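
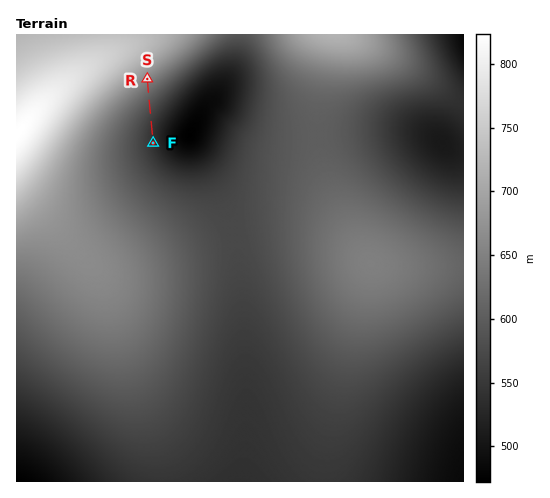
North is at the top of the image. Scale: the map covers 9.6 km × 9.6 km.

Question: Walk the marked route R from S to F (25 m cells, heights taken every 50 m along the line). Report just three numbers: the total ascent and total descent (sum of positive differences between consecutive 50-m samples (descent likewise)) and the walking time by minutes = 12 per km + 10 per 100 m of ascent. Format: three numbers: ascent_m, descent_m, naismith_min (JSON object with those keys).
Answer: {"ascent_m": 0, "descent_m": 117, "naismith_min": 17}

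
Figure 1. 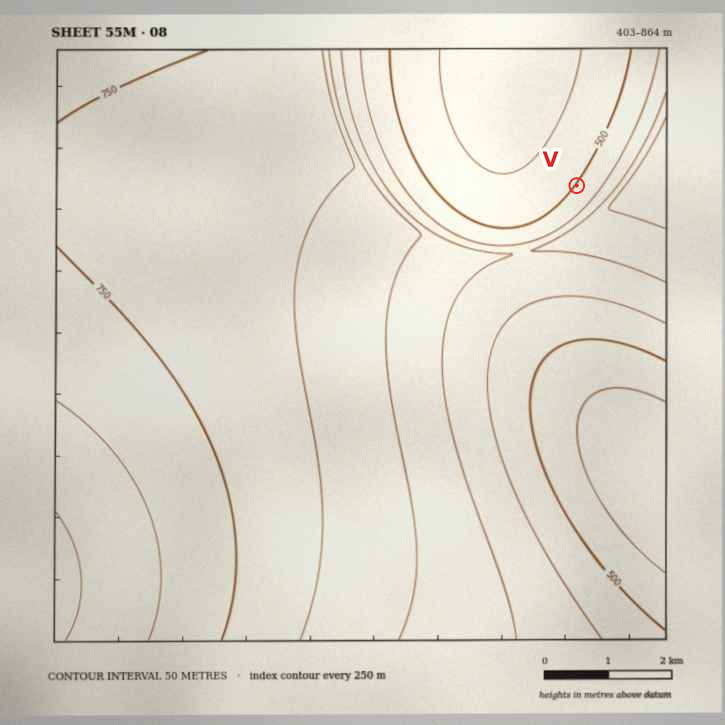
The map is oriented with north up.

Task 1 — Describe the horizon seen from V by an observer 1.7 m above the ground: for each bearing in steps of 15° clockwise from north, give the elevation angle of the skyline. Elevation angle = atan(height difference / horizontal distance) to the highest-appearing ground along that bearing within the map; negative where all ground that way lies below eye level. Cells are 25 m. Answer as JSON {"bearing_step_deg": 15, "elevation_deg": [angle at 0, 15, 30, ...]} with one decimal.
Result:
{"bearing_step_deg": 15, "elevation_deg": [-1.5, -0.6, 1.0, 3.0, 7.0, 9.3, 11.2, 12.6, 13.3, 13.4, 12.5, 11.1, 9.1, 6.9, 4.8, 3.5, 3.2, 3.2, 3.2, 3.1, 1.7, -1.0, -1.7, -1.8]}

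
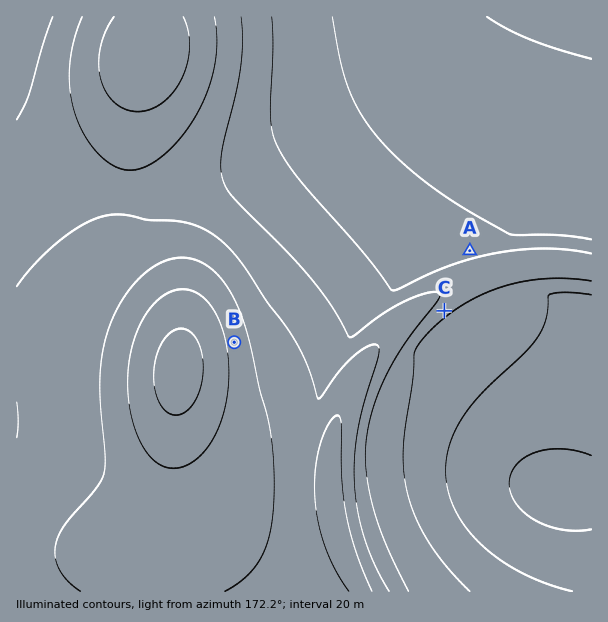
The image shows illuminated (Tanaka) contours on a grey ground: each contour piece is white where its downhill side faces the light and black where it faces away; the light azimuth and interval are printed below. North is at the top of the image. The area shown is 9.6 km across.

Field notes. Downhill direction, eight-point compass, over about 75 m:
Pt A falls S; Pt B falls W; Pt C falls NW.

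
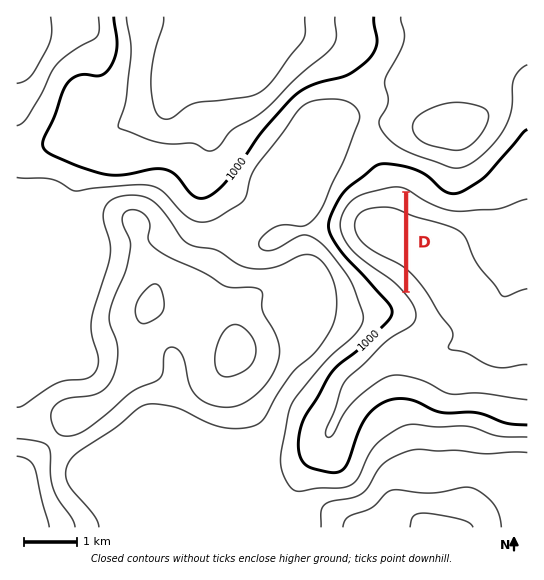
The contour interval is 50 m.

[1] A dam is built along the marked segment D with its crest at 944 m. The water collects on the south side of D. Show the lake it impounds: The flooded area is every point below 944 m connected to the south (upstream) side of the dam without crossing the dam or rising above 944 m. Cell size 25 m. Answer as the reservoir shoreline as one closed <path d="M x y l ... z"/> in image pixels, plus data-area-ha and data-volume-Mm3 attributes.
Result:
<path d="M399 189l-9 0-1 2-19 2-17 8-9 12-3 8 0 8 4 10 6 8 8 9 31 20 13 12 1-97-5-2z" data-area-ha="149" data-volume-Mm3="58.52"/>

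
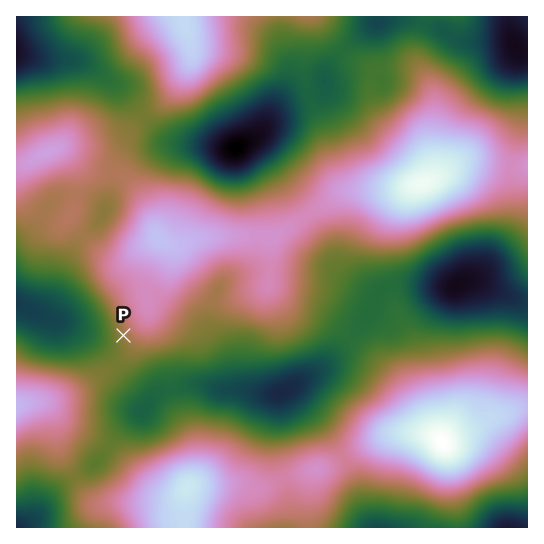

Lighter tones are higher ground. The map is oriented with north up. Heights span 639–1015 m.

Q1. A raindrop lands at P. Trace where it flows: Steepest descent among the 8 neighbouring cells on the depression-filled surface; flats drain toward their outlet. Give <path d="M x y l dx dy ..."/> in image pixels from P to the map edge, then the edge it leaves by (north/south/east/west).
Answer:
<path d="M123 335l-2 3-28 0-3-3-4-1-12-8-16-4-11-5-6-2-8-4-3 0-13-6"/>
exit: west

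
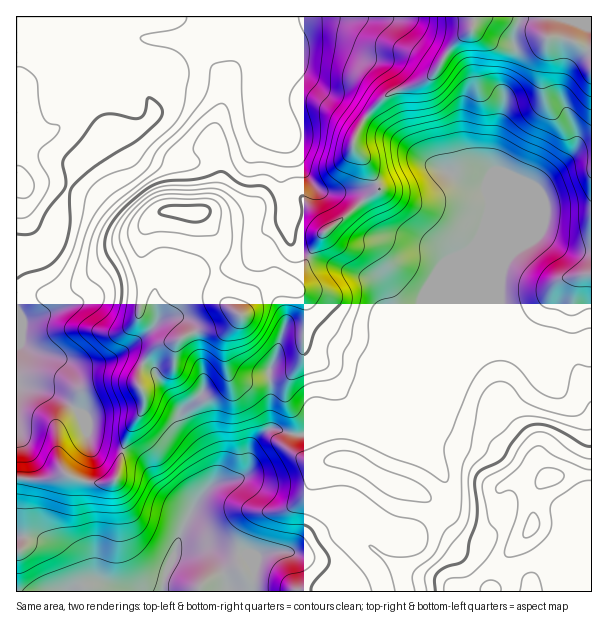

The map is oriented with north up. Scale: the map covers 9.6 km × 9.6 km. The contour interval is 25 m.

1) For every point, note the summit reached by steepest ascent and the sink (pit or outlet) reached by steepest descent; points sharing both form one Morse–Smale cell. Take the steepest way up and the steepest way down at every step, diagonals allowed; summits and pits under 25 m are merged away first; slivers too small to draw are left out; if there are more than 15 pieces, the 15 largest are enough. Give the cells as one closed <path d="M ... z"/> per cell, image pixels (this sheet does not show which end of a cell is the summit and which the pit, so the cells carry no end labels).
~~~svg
<path d="M591 16l-117 0-2 14-21 17-13 22-10 10-12 6-18 5-14 7-14 14-10 15-6 15 0 6 14 18 11 21-2 6-11 6-37 31-4-1-6-10-16-18-3-1-14 4 2 27 2 12 7 8 20 10 54 18 8 9 5 9 0 31 26 63-15-11-6-1-7 9-8 38-1 4-4 3 11 0 21 6 15 0 4-4 14-18 26-60 9-12 28-25 7 1 23 17 13 1 14 6 38-3z"/><path d="M473 16l-456 0-1 26 55 1 8 5 7 21 5 9 3 2 12 40-15 35-1 7 27-22 11-4 6 0 13 16 12 6 20 5 10 0 23-7 27-5 9-5 16-14 11-6 9 20-2 24 0 16 2 14 3 2 13-3 3 1 16 18 6 10 4 1 50-40-11-24-14-18 2-15 10-15 23-23 39-15 10-10 13-22 21-17z"/><path d="M501 319l-4 0-18 15-16 17-11 20-18 45-10 15-9 7 27 35 4 9 4 12-2 16-26 18-14 13-21-7-22-16-11 0-42 18-19 16-18 0-17 4-4 4 0 13-5 19 343-1 0-249-38 2-14-6-13-1z"/><path d="M275 126l-11 6-16 14-9 5-27 5-23 7-10 0-20-5-12-6-13-16-6 0-15 8-40 32-13 33-4 22-4 11-10 8-26 5 0 129 2 2 27 5 14 6 23 19 6 21 5 5 27 9 4-2 3-14 17-27 1-10-7-15 4-18 16-19 18-4 17-10-1-6-12-8-18 1-6 4 0-36 6-5 14 0 25-11 15-2 1-30-7-14-11-12 10-1 18 5 18-3 21-9 20-2-4-17 2-40z"/><path d="M350 426l-26 1-18 7-13 0-18-6-12 5-11 13-4 22-2 6-9 6-13 1-12 5-13 12-18 33-5 15 27 0 22 7 21 1 8 12 0-6 4-4 17-4 16 0 27-27 10-19 8-6 11 2 12 16 6 0 22 16 21 7 14-13 26-18 2-16-4-12-4-9-28-35-13 0-21-6-18-2z"/><path d="M285 204l-19 1-21 9-18 3-18-5-10 1 11 12 7 14-1 29 14 0 15-4 9-9 3-9 2 6 11 11 2 7 4 23 8 19 2 11-10 36-6 10 0 60 5-1 18 6 13 0 26-8 18 0 12 4 10 0 8-38 6-12 6-2 17 11-25-62 0-31-5-9-8-9-54-18-20-10-7-8-2-12 0-21z"/><path d="M125 451l-4 4-5 24-5 3-21 0-25-8-17 6-32-1 0 112 232 1 4-5 2-14 0-6-6-10-11-4-12 0-22-7-26 1 4-16 9-19-10-10-20-14-14-23-8-8z"/><path d="M257 246l-3 9-9 9-15 4-14 1 1 13 9 21 14 11-21 12-25 6 10 42 0 16-22 23 0 7 16 18 10 18 4 12 0 18 31-10 5-8 4-22 19-20-1-57 7-15 9-37-10-24-5-27-12-14z"/><path d="M71 43l-55 1 1 210 25-4 10-8 4-11 4-22 10-27 3-6 17-15 16-41-12-40-3-2-5-9-7-21z"/><path d="M194 332l-18 10-18 4-16 19-4 18 7 15-1 10-11 15-11 27 16 7 8 8 14 23 20 14 11 10 8-14 13-15 0-15-4-12-10-18-16-18 0-7 22-23-2-25z"/><path d="M17 385l0 93 31 2 17-6 25 8 21 0 5-3 6-28-29-9-5-5-6-21-23-19-14-6z"/><path d="M215 270l-14 1-25 11-17 1-3 4-2 7 3 27 13-3 10 0 12 8 2 6 25-6 20-12-13-11-6-12z"/><path d="M342 500l-6 0-8 6-10 19-18 17-6 8 18-14 46-18-4-9z"/>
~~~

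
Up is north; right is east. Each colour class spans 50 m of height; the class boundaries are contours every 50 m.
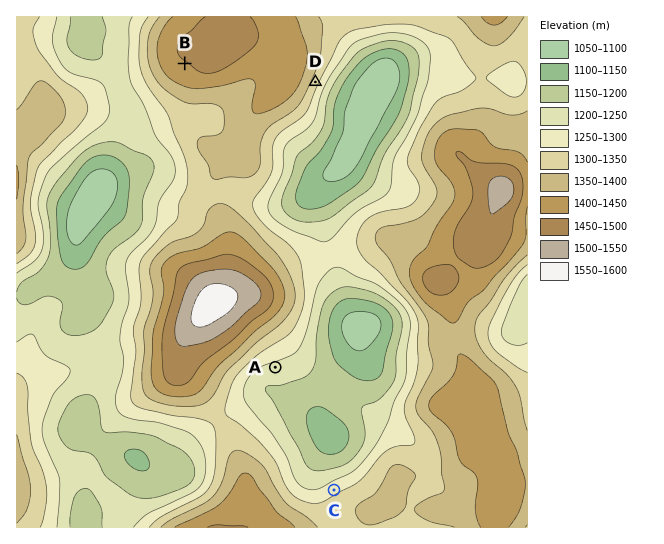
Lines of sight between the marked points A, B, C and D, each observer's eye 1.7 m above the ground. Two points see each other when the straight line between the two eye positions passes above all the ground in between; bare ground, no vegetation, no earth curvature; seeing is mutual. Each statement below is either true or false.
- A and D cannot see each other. true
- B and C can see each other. false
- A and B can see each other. false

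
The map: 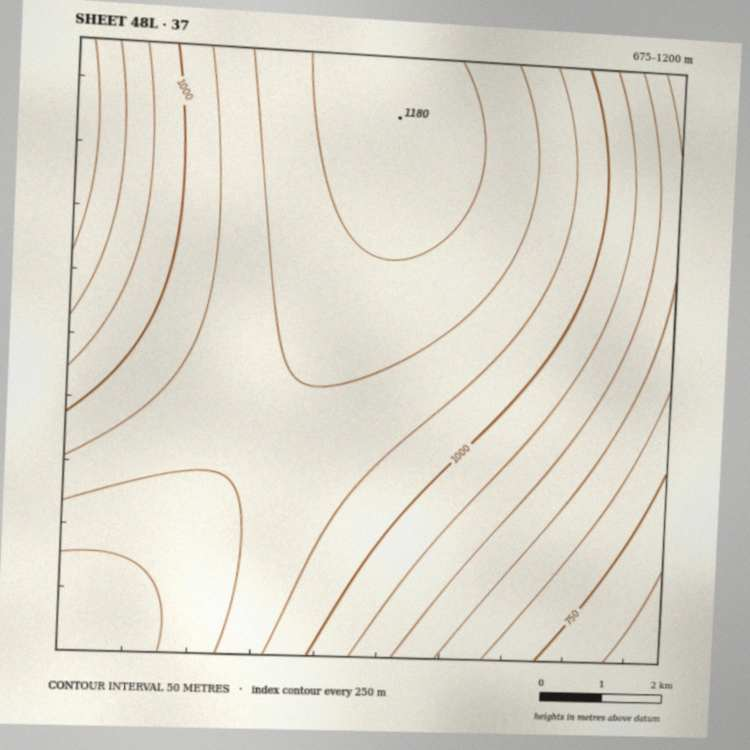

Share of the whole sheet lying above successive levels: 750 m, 97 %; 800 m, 94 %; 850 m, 89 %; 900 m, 81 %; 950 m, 73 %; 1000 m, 63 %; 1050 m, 50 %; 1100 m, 29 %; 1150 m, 10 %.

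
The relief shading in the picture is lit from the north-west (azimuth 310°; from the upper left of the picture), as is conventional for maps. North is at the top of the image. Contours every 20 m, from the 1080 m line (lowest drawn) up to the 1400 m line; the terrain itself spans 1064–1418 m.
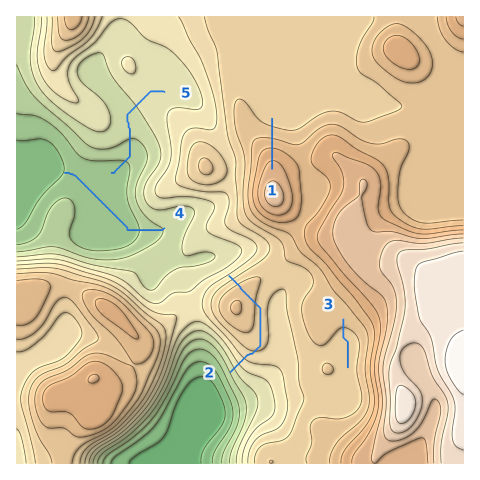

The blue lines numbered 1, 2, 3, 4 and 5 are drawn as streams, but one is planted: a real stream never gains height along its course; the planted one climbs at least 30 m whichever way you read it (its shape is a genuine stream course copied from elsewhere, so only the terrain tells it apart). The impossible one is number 2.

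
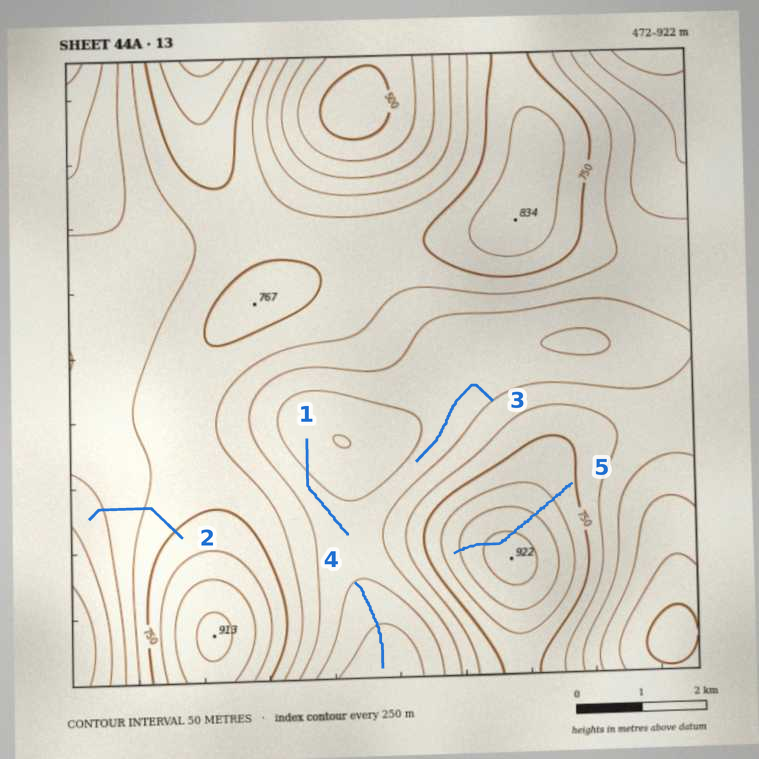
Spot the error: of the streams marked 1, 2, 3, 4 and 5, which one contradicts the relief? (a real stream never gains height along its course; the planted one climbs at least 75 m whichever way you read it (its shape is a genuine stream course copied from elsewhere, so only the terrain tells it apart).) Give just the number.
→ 5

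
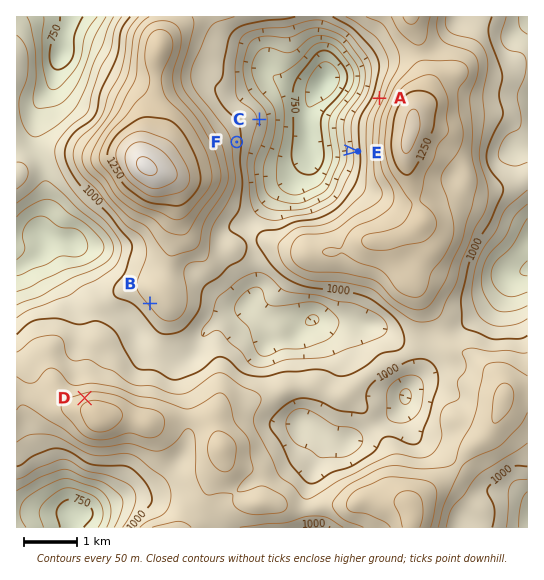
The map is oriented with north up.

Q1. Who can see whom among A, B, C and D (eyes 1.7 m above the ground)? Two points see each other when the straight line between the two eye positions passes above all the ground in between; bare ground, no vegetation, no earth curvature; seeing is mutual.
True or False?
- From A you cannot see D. False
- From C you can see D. False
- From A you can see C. True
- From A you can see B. False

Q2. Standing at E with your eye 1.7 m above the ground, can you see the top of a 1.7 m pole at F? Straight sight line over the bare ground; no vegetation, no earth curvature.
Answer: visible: true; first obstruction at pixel None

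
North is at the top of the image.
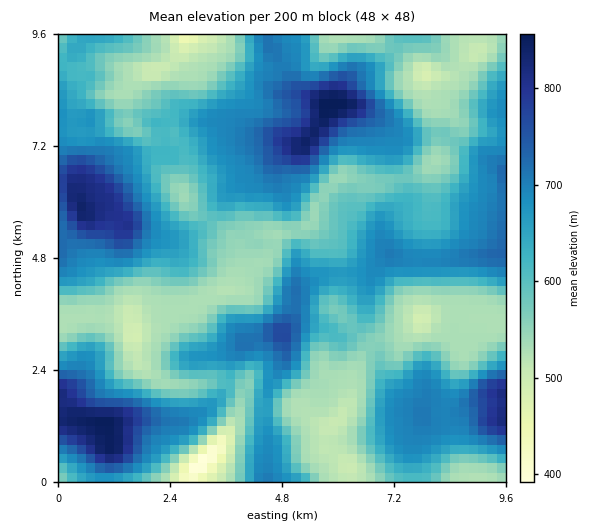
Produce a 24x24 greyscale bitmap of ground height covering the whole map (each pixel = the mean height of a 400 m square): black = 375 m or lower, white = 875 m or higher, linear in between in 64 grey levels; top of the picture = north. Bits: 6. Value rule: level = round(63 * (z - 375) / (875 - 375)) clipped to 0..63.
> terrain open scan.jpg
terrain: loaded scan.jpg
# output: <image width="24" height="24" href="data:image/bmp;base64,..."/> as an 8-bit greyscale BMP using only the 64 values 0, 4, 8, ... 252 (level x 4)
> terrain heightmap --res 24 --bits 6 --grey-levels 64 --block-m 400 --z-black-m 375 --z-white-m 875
<image width="24" height="24" href="data:image/bmp;base64,Qk12BgAAAAAAADYEAAAoAAAAGAAAABgAAAABAAgAAAAAAEACAAATCwAAEwsAAAABAAAAAAAAAAAAAAEBAQACAgIAAwMDAAQEBAAFBQUABgYGAAcHBwAICAgACQkJAAoKCgALCwsADAwMAA0NDQAODg4ADw8PABAQEAAREREAEhISABMTEwAUFBQAFRUVABYWFgAXFxcAGBgYABkZGQAaGhoAGxsbABwcHAAdHR0AHh4eAB8fHwAgICAAISEhACIiIgAjIyMAJCQkACUlJQAmJiYAJycnACgoKAApKSkAKioqACsrKwAsLCwALS0tAC4uLgAvLy8AMDAwADExMQAyMjIAMzMzADQ0NAA1NTUANjY2ADc3NwA4ODgAOTk5ADo6OgA7OzsAPDw8AD09PQA+Pj4APz8/AEBAQABBQUEAQkJCAENDQwBEREQARUVFAEZGRgBHR0cASEhIAElJSQBKSkoAS0tLAExMTABNTU0ATk5OAE9PTwBQUFAAUVFRAFJSUgBTU1MAVFRUAFVVVQBWVlYAV1dXAFhYWABZWVkAWlpaAFtbWwBcXFwAXV1dAF5eXgBfX18AYGBgAGFhYQBiYmIAY2NjAGRkZABlZWUAZmZmAGdnZwBoaGgAaWlpAGpqagBra2sAbGxsAG1tbQBubm4Ab29vAHBwcABxcXEAcnJyAHNzcwB0dHQAdXV1AHZ2dgB3d3cAeHh4AHl5eQB6enoAe3t7AHx8fAB9fX0Afn5+AH9/fwCAgIAAgYGBAIKCggCDg4MAhISEAIWFhQCGhoYAh4eHAIiIiACJiYkAioqKAIuLiwCMjIwAjY2NAI6OjgCPj48AkJCQAJGRkQCSkpIAk5OTAJSUlACVlZUAlpaWAJeXlwCYmJgAmZmZAJqamgCbm5sAnJycAJ2dnQCenp4An5+fAKCgoAChoaEAoqKiAKOjowCkpKQApaWlAKampgCnp6cAqKioAKmpqQCqqqoAq6urAKysrACtra0Arq6uAK+vrwCwsLAAsbGxALKysgCzs7MAtLS0ALW1tQC2trYAt7e3ALi4uAC5ubkAurq6ALu7uwC8vLwAvb29AL6+vgC/v78AwMDAAMHBwQDCwsIAw8PDAMTExADFxcUAxsbGAMfHxwDIyMgAycnJAMrKygDLy8sAzMzMAM3NzQDOzs4Az8/PANDQ0ADR0dEA0tLSANPT0wDU1NQA1dXVANbW1gDX19cA2NjYANnZ2QDa2toA29vbANzc3ADd3d0A3t7eAN/f3wDg4OAA4eHhAOLi4gDj4+MA5OTkAOXl5QDm5uYA5+fnAOjo6ADp6ekA6urqAOvr6wDs7OwA7e3tAO7u7gDv7+8A8PDwAPHx8QDy8vIA8/PzAPT09AD19fUA9vb2APf39wD4+PgA+fn5APr6+gD7+/sA/Pz8AP39/QD+/v4A////AHSYqKCIYDAUMFiUoIxkTERMaICAaFBQVKDA5NiskGAkGEyQnHRMSEhchJyciHR4jNTk8OS4pJx8OESImGhMRExslKCkoJyswOjo6ODErKigfFB8gFBMSERkmKSopKS83NzItKycgHh8iGR4hFRMTEhclKCopKTA2MSwkGxYVGBocHRwnIBYUExYgJCglHygwJiggFBIXISUlJiQpKhoWFhYZGSEcFRghGh8bEhEUGyAlKisuLiEcHBgWFBUVFBQWExQUERETFBYeJygtLiYeGx0XEw8TExMTFRUUEhITFBMVGBgjKyYbHSIbExETFBQUISAbFhUXFxYTExQdKigjIyYiGxoaGhseKSclJCAeIB0XFBQXJSUkJCcoJycnJygqKyorLiklJB4YFhYVHx4dHyYpKCYnKSssLTMzNS4nIx4aFxYVFxYaHiQnIyAgJigrMjo3NSwjGhofHh4gIhcZHB8jIR8fJSgqNTg3MSgeFhojJicoKB4XGhocHh0dIycqNDYxKyUcGh0jJyksKykbFhkcGxcXHScrLC0rKCMfHyEmKCswNTQoIiQmJBkVHCcpJiYkHxweHyMoKSwyNzoyKyopKB8ZGSAlJiYhGRwfICYoKSosLzc7NjArJRgVFh4mJB8YFRcbHR4jJigrMDc8OjImGhMTFh4mIR8ZFBITFBQZICcqLS0xMSofFBARExgiIB4ZFRMRERMUGSQqKSMgJiUeFxIUExIZHyIgHRgUDQ4RFiUqKCEVFhYZGxsXExEUA=="/>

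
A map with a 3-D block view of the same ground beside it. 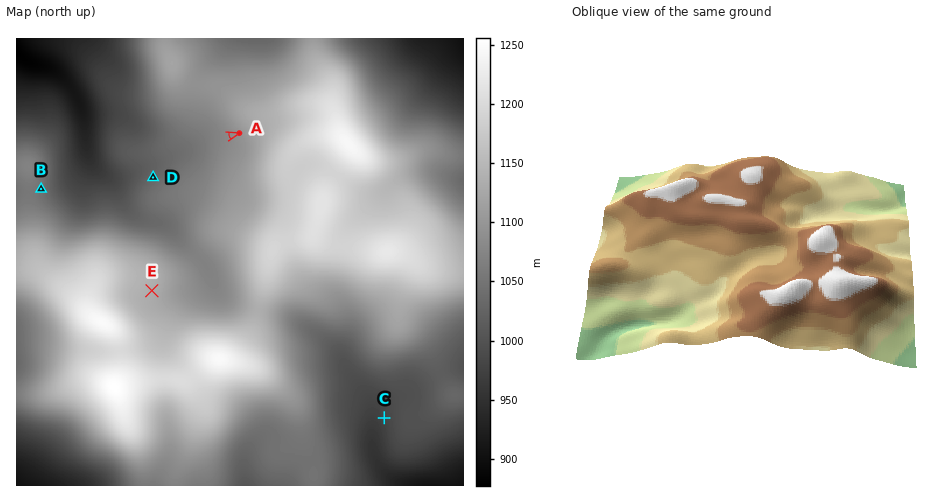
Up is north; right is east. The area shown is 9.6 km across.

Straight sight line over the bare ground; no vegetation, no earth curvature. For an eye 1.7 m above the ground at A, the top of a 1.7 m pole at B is in view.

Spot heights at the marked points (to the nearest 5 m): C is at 980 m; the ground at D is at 1025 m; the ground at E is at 1135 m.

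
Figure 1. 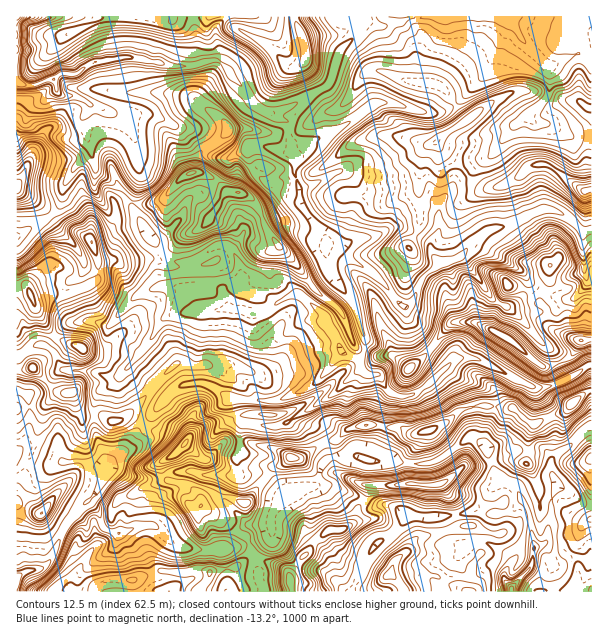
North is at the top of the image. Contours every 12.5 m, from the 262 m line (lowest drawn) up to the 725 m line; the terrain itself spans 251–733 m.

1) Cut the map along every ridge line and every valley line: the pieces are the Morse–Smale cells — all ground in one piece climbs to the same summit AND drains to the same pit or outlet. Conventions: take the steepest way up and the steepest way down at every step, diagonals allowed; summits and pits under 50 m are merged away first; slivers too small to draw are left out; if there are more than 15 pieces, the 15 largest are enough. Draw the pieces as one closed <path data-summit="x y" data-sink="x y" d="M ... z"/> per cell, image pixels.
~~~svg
<path data-summit="585 191" data-sink="17 17" d="M509 16l-59 0-6 4-7-1-3-3-24 0-8 6-12 2-4 2-6 0-17-7-5 14-20 20-8 30-6 5-16 8-15 10-19 7 4 5 11 5 0 15 3 14 4 4-1 21 5 11 0 13 8 15 16 17 2 12 46 27 16 16 8 12 8 7 8-5 10-24 6-6 15-10 16-4 14-16 19-13 18-5 32-14 10 0 18 8 14 14 8-2 0-168-11-8-5 0-19 10-9 2-26-27z"/><path data-summit="30 294" data-sink="17 17" d="M90 104l-8 19 4 9 5 23-8 5-13 14-6 11-2 13-4 11-8 8-34 20 0 119 5-1 17-11 6 0 11 10 8 16 20 0 28 8 9-4-9 12-9 4-4 3-4 12 0 9 17 7 8 0 7-5 6 0 12 8 30-34 14-6 10-1-2-26 6-22 2-23-10-12-1-10-3-5-2-22-14-1-6-3-10-10-25-40 0-9 7-26-2-9-2-24-6-15-13-11z"/><path data-summit="290 581" data-sink="17 17" d="M329 246l-3 0 1 28-16 9-11 12-9 0-12 6-10 9-11 3-24-3-6-4-5-16 18-12-1-14-10-16-11-2-31 17 2 22 3 5 1 10 10 12-2 23-6 22 0 23 2 4 8 0 27 14 3 18 9 8 39 0 48-28 28-28 8 6 10 0 12 18 14 5 18-7 26-24 0-3-27-24-13-22-2-9-10-8-8-12-16-16z"/><path data-summit="581 341" data-sink="17 17" d="M552 210l-15 1-27 13-24 8-13 10-14 16-19 6-18 14-7 19-9 9 0 6 15 27 28 27 9-8 16 0 44 22 18 8 6 0 16-4 34-19 0-86-4-1-4-5-1-42-13-13z"/><path data-summit="192 173" data-sink="17 17" d="M143 114l-25 2 12 10 8 23 0 16 2 12-7 23 0 9 25 40 10 10 6 3 14 0 18-8 13-8 11 2 10 16 1 14-5 5-11 5-2 6 7 14 13 2 6 3 17-1 25-17 9 0 11-12 17-10-2-33-2-7-23-27-1-18-6-16-1 3-24 7-6-2-10-12-5-20-6 4-17 6-21-25-6-3-21-3-16-9z"/><path data-summit="306 54" data-sink="17 17" d="M363 16l-346 0-1 65 7 4 13 0 18-6 9-6 12 1 18-12 33-6 42 10 27 0 20-6 4 1 10 10 1 4 28 33 15 6 20-8 15-10 16-8 6-5 8-30 20-20 4-9z"/><path data-summit="185 444" data-sink="17 17" d="M206 384l-18 0-9 2-19 18-14 16-2 5 2 2 24 9 12 10-11 11-9 5 0 8 4 9 3 1-25 7-15 9-10 3-7 11-2 9-7 6 2 4 15 5 18-8 17 0 21 20 22 4 27 0 23-7-5-8-41-29 7-1 12-7 9 0 16 6 20-27-3-3-23 0-4-16 5-5-1-19 4-11-8-7-2-17z"/><path data-summit="290 581" data-sink="17 17" d="M128 56l-35 6-18 12-12-1-9 7 2 10 6 6 16 1 14 9 25 9 35 0 25 12 21 3 14 11 13 17 17-6 7-6-1 10 5 12 10 12 6 2 25-8 2-18-4-4-3-14 0-15-31-15-39-47-13 0-11 5-27 0z"/><path data-summit="573 402" data-sink="512 591" d="M591 391l-12 6-15 15-28 12-9-3-14-13-9 1-9-3-21 0-15 4-15 14-22 9-9 1-14-7-39-1-13 4-9 9-12 3-2 4 5 12 28-2 17 6 15-2 33 4 19-6 26-19 7-1 13 9 11 32 17 8 12 21 13-4 11 2 1-8 6-13-6-11 0-13 6-9 9-4 18-18 7-4z"/><path data-summit="573 402" data-sink="17 17" d="M474 358l-19 2-33 30-18 7-14-5-12-18-10 0-8-6-28 28-29 16-2 4 3 6 14 10 6 12 11-4 12-10 13-4 39 1 9 6 8 1 19-6 14-7 10-11 15-4 21 0 9 3 9-1 14 13 9 3 28-12 15-15 13-7-1-24-6 1-9 7-18 10-22 4z"/><path data-summit="390 575" data-sink="512 591" d="M522 500l-9 11-12 3-27-3-31 6-36-1-7 11-10 9-10 5-12 13-16 37 158 1 1-5-6-6 1-12 13-16 14 0 2-5-6-36z"/><path data-summit="290 581" data-sink="512 591" d="M330 486l-16 0-27 7-7 7-9 15 0 19-23 9 4 15 26 7 10 7 5 20 58 0 17-38 12-13 10-5 10-9 6-11-13-10-21-1-15-9z"/><path data-summit="290 581" data-sink="17 17" d="M102 524l-6 4 1 17-19 25-6 14 0 8 220-1-2-13-2-6-10-7-26-7-3-14-24 6-39-2-15-6-16-16-17 0-22 8-11-5z"/><path data-summit="438 485" data-sink="512 591" d="M474 438l-7 1-26 19-19 6-33-4-15 2-17-6-25 1-12 10-4 18 14 1 27 10 15 9 17 0 10 5 6 6 9 1 29 0 31-6 20 3-2-25 7-9-5-6-7-27z"/><path data-summit="17 186" data-sink="17 17" d="M53 79l-17 6-20-2 1 153 33-19 8-8 4-11 2-13 6-11 13-14 8-5-5-23-4-9 8-19-16-8-12 0-6-6z"/>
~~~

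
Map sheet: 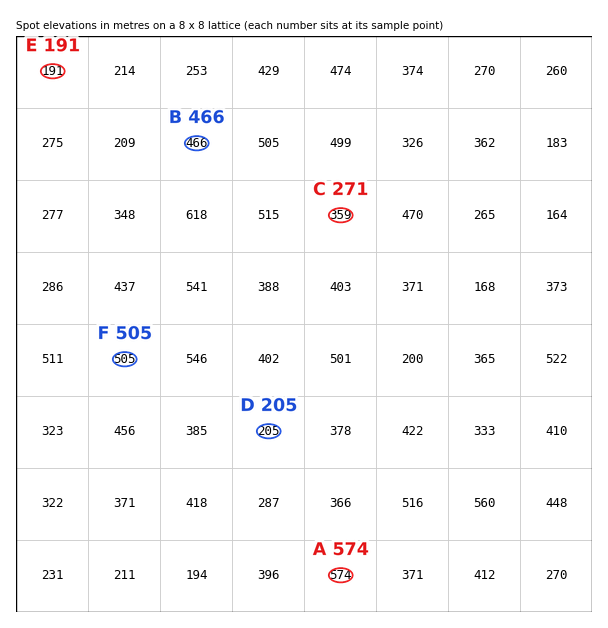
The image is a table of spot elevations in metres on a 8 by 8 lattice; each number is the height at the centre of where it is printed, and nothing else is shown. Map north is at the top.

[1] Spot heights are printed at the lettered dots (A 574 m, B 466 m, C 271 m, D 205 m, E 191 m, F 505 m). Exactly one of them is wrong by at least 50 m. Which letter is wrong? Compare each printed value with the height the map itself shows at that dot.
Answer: C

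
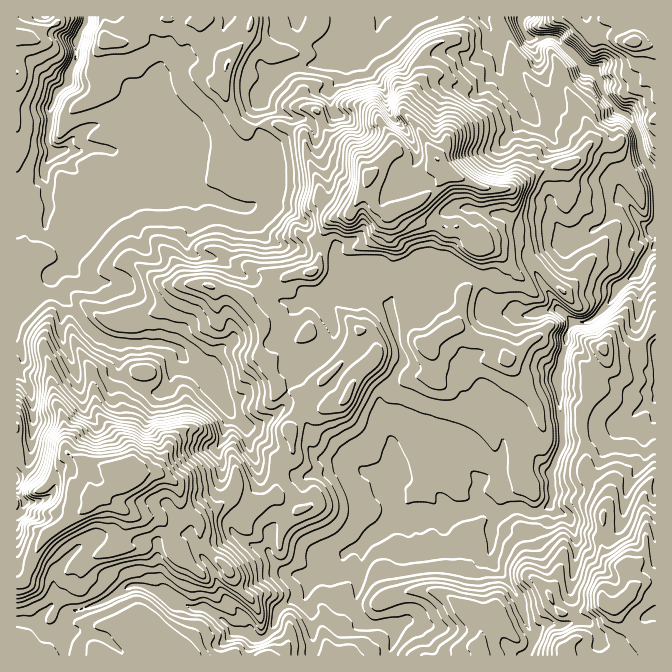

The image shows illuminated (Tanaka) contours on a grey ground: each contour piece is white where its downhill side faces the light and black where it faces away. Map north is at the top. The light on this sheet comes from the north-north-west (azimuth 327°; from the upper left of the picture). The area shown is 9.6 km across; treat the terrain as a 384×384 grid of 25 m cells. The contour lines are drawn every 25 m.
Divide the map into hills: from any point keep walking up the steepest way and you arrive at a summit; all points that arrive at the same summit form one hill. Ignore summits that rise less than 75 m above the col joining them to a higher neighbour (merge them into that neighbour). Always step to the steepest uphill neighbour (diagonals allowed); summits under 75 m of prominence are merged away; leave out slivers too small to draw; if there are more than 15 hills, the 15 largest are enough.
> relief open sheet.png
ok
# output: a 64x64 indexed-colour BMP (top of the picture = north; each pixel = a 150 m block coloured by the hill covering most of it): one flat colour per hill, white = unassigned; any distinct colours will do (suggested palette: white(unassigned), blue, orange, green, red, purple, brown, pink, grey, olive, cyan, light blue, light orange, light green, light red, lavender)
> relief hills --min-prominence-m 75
<image width="64" height="64" href="data:image/bmp;base64,Qk12CAAAAAAAAHYAAAAoAAAAQAAAAEAAAAABAAQAAAAAAAAIAAATCwAAEwsAABAAAAAAAAAA////ALR3HwAOf/8ALKAsACgn1gC9Z5QAS1aMAMJ34wB/f38AIr28AM++FwDox64AeLv/AIrfmACWmP8A1bDFABERERERERERERERERERERERERMzMzMzMzMzMzMzMzMzERERERERERERERERERERERERETMzMzMzMzMzMzMzMzMRERERERERERERERERERERERERMzMzMzMzMzMzMzMzMxEREREREREREREREREREREREzMzMzMzMzMzMzMzMzMzEREREREREREREREREREREREzMzMzMzMzMzMzMzMzMzMRERERERERERERERERERERETMzMzMzMzMzMzMzMzMzMxERERERERERERERERERERERMzMzMzMzMzMzMzMzMzMzEREREREREREREREREREREREzMzMzMzMzMzMzMzMzMzMRERERERERERERERERERERETMzMzMzMzMzMzMzMzMzMxEREREREREREREREREREREREzMzMzMzMzMzMzMzMzMzERERERERERERERERERERERETMzMzMzMzMzMzMzMzMzMRERERERERERERERERERERERMzMzMzMzMzMzMzMzMzMxERERERERERERERERERERERERMzMzMzMzMzMzMzMzMzERERERERERERERERERERERERERMzMzMzMzMzMzMzMzMREREREREREREREREREREREREREREREzMTMRMzMzMzMxERERERERERERERERERERERERERERERERERETMzMzMzERERERERERERERERERERERERERERERERERERMzMzMzMREREREREREREREREREREREREREREREREREREzMzMzMxERERERERERERERERERERERERERERERERERETMzMzMzERERERERERERERERERERERERERERERERERERMzMzMzMREREREREREREREREREREREREREREREREREREzMzMzMxERERERERERERERERERERERERERERERERERERMzMzMzEREREREREREREREREREREREREREREREREREREzMzMzMRERERERERERERERERERERERERERERERERERETMzMzMxERERERERERERERERERERERERERERERERERETMzMzMzERERERERERERERERERERERERERERERERERERMzMzMzMREREREREREREREREREREREREREREREREREREzMzMzMxERERERERERERERERERERERERERERERERERETMzMzMzERERERERERERERERERERERERERERERERERERMzMzMzMRERERERERERERERERERERERERERERERERERETMzMzMxERERERERERERERERERERERERERERERERERERMzMzMzEREREREREREREREREREREREREREREREREREREzMzMzERERERERERERERERERERERERERERERERERERETMzMzERERERERERERERERERERERERERERERERERERERETMzMREREREREREREREREREREREREREREREREREhERERETMxERERERERERERERERERIiERERERERERERIiERERERMzERERERERERERERERERIiIiERESIREREREiERERERETMRERERERERERERERERIiIiIhESIiERERESIRERERERExERERERERERERERESIiIiIiIiIiIhEREiIiESERERERERERERERERERERESIiIiIiIiIiIiIiIiIiIiIhERERERERERERERERESIiIiIiIiIiIiIiIiIiIiIiIiIRERERERERERERERERIiIiIiIiIiIiIiIiIiIiIiIiIhEREREREREREREREREiIiIiIiIiIiIiIiIiIiIiIiIiERERERERERERERERERIiIiIiIiIiIiIiIiIiIiIiIiERERERFREREREREREREiIiIiIiIiIiIiIiIiIiIiIiIREREREVVRERERERERESIhESIiIiIiIiIiIiIiIiIiIRERERERVVEREREREREREREREiIiIiIiIiIiIiIiIiIhERERERFVURERERERERERERESIiIiIiIiIiIiIiIiIiEREREREVVRERERERERERERERIiIiIiIiIiIiIiIiIiIRERERERVVEREREREREREREREiIiIiIiIiIiIiIiIiIhERERERRVVRERERERERERERESIiIiIiIiIiIiIiIiIiERERERFFVREREREREREREREREiIiIiIiIiIiIiIiIiIhERERFEVVERERERERERERERERIiIiIiIiIiIiIiIiIhEREREURVUREREREREREREREREiESIiIiIiIiIiIiIhERERERRFVREREREREREREREREREREiIiIiIiIiIiIhEREREUREVVUREREREREREREREREREiIiIiIiIiIiIhEREREURERVVRERERERERERERERERESIiIiIiIiIiIiERERERRERFVVUREREREREREREREREREiIiIiIiIiIiERERERREREVVVRERERERERERERERERERIiIiIiIiIiERERERFERERVVVUREREREREREREREREREiIiIiIiIiIRERERRERERFVVVREREREREREREREREREREiIiIiIiIhERERREREREVVVVERERERERERERERERERERIiIiIiIiERERRERERERVVVUREREREREREREREREREREiIiIiIiERFERERERERFVVVVERERERERERERERERERESIiIiIiIREURERERERE"/>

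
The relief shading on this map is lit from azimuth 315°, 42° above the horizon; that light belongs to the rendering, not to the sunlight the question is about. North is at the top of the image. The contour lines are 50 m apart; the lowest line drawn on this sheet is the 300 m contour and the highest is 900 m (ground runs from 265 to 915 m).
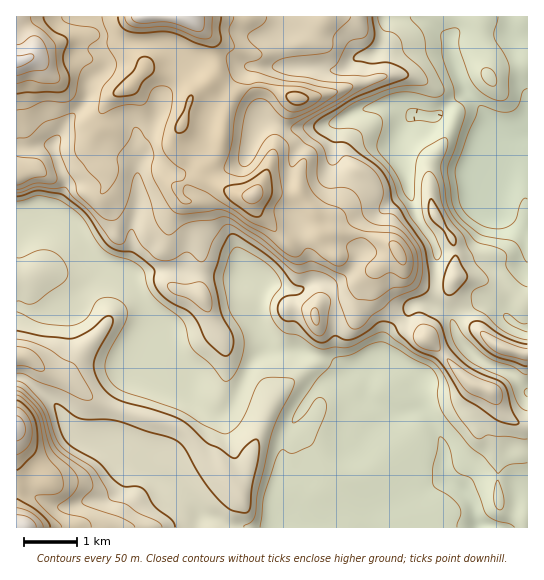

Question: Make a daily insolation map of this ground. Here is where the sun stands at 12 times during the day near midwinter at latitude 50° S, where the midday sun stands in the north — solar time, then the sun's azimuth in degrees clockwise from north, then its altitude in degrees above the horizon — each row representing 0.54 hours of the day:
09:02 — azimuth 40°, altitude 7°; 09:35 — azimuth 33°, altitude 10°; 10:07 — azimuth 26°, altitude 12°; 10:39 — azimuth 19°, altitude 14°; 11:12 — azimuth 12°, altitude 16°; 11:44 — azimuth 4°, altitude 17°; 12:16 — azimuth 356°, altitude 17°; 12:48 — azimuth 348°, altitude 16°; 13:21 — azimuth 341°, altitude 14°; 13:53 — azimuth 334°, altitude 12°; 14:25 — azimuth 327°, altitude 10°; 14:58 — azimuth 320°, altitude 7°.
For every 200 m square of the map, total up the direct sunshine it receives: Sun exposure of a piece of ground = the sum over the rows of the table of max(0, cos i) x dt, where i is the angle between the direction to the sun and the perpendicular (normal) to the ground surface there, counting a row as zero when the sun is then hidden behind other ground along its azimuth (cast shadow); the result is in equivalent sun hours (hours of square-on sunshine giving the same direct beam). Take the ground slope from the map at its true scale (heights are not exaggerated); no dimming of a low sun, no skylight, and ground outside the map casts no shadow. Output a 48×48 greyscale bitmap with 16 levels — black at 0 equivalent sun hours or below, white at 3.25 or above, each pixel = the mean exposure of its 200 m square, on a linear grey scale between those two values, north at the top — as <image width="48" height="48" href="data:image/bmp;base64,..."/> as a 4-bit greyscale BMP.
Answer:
<image width="48" height="48" href="data:image/bmp;base64,Qk32BAAAAAAAAHYAAAAoAAAAMAAAADAAAAABAAQAAAAAAIAEAAATCwAAEwsAABAAAAAAAAAAAAAAABEREQAiIiIAMzMzAERERABVVVUAZmZmAHd3dwCIiIgAmZmZAKqqqgC7u7sAzMzMAN3d3QDu7u4A////ALu7qoiYmruXeIZDRmZmZmZmd3ZnZlQxNv/rq8zLu7qHdUMyVmZmZmZmd3d3d2QzaNtiJHibqIh3ZFVFZVZmZmZmZnd3eHVmeHUzRDWKqoh2VVVnVWZmZmZmZmZ4l1V3dmZnd3mpiYdmZVaHVFZmZmZmZmZnZFZ3VUV5rNyYd2ZmZWeHVVZmZ3d3ZmZmVVVVQyN77+qHdmZmZomXZVZmZ3d3dmZlZkNFRCOM64d3ZmZlWJqYdVZmZ3Z3d2ZmVCJERDWKl2ZmZVREerqZhVZmZmZnd2ZlQzRDIXiZdlVUQzNYu6mZhkZ3ZmZmd3dlMkUyJMy5ZDMzRpvdyXeIh0VnZmZmd3dkNEMje//XQzRpze3Kh2V4h1NXdmd2ZVVVVCEUm/5yI1i8y6mHd2ZniHVGd3dmVVVWUwE3mOURRoqqmHd3d2VXiJhUZ3dmZURFMlv+chE2iIiHd3d2ZVRGiImFRVZmZUIQJ/+0ABSJmHZmZ3d2UzNFiZiHUzNEVCAAXsYQALy6mWRFZnZlMzRVZ3ZTAAASMQACu1EBWv7cu5Y0ZmZmVEV3ZlMgARAAEBNHphF//9zMzMlUVmZlVViYdTERJEIAE2rKhEn/2qmYiaqWVVVDRGmXZTI0ZVQyFIvbda7JZHZmd3mpdlMRImh1VmVohVVSJGeGRYqFVVVVZniphkESNodmV6u8p1VDIQEzNGZUV1VVVniIdkNnmoZlVWZWhlVDMQFGUzNWimZlZmd3ZWiZiFREMhEREBZUMhNndmeJqoh3d2ZTISNFVDIyAAAAABR3UzaJmZmIiJmIdlQgASI0VUIQAAARJHZ4ZHiIiIh3eIiIdUMQI0VEVTEAABVjRmVEWcylR6zcuXd2VDIkRVVURDEAAEh2ZmZ63+1za87tuEREQxI1RmVCERAAAndleIm97dszruyqlyABIAE1RmUwAAAAJWZViIiIrLhYzKh3dwAAABNEVVQ0VCESIzRIu6l2a7d5mHd3dwAAE1ZlVVRWZDWahmd6uph2eZd4d2Z3eCACNFZmVUWHVXvv2HmYmZdnqoeZh2Z3eIZoVGZmZWdlZ3i96niGeZec23eYZmZ3d6qoRWZ3VGY1eGRou3eXeJz/yGiGRGZ3d3iXZmZVVVVWZ2VWi5ecqJupd3ioVFZnd0M0ZlVFVmdkVmZWerqqmJl1VniadFZnd0RCRVVWZWeFVndmaHMRI2d2VWeJhUVmZkQzJXZmQ0aYZndVVTAAAANXZVZnhlRDRTIiE3dBEkV4ZWdUMyEAAAABIiMianQRNREAFFdjElVodUdjEUiqdBAAAAASSGISVQEBNVeqhTNXl1aZaN///9hBAAA3lzJGZQAlhkWJp0RoiYeazu7tu83Ll2eZlkZ3VDJHh1VWiHdlZ3dlVVREM1iszLuphWiYdsmHVndVaZUyETRFdkIRE0RWiIiHZXiJiKqqdmZlQQAAACWJmHdmZlITeHd3ZneId4zdyYdkAAAAAmdkRWd3VDM3mZiGVmZmZmmpiIdlIRESRmVURWd3ZVVomZhlVmZmZg=="/>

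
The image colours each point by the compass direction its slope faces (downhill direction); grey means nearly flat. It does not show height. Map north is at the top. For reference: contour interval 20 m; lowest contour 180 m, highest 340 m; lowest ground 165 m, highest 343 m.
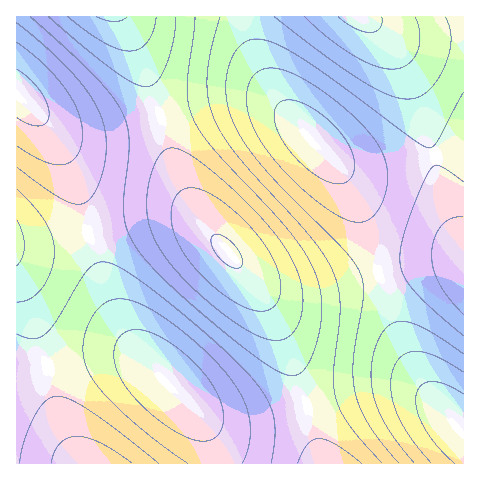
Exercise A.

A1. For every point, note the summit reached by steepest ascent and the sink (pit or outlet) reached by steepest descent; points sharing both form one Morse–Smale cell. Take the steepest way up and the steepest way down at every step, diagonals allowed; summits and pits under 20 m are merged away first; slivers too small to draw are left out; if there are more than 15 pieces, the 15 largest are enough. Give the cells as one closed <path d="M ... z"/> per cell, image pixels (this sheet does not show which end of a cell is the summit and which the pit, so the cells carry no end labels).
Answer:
<path d="M258 99l-41 2-59 16 21 64 21 39 26 31 30 31 18 9 35 0 72-17-8-31-12-34-19-36-14-18-43-43-15-10z"/><path d="M182 217l-36 2-55 15 19 68 17 34 19 25 46 46 18 11 18 4 18-1 59-14-19-66-20-41-22-30-28-32-17-16z"/><path d="M365 16l-117 0-1 10 9 34 17 32 22 30 37 38 15 8 20 2 19-2 46-11-9-40-13-39-18-33z"/><path d="M119 354l-30 3-73 18 1 89 197-1 0-9-4-17-10-18-11-15-41-39-12-7z"/><path d="M122 16l-106 1 0 75 33 32 20 9 25 0 30-6 34-10-20-67z"/><path d="M381 274l-54 14-27 4-26-1-14-5-12-10 18 24 15 29 25 78 54-15 32-5 21 2 24 15-17-25-13-24-12-30z"/><path d="M90 233l-49 12-25 0 1 129 60-15 32-5 18 2 22 8-15-17-19-33-13-36z"/><path d="M246 16l-124 1 16 33 21 66 73-17 31 1 25 13-15-21-14-26-10-28z"/><path d="M159 118l-65 15-25 0-12-4-14-9 24 40 13 34 11 39 70-16 27 1 19 11-15-22-13-26z"/><path d="M398 387l-38 5-55 15 14 47 6 10 139-1 0-31-37-36-14-7z"/><path d="M456 261l-36 2-35 9-4 1 0 3 15 52 20 46 21 30 26 27 1-167z"/><path d="M433 157l-66 13-20-2-16-8 15 20 11 19 25 74 53-12 29 2 0-18-14-29z"/><path d="M463 16l-97 1 26 28 18 33 11 31 12 47 31-8z"/><path d="M17 93l-1 151 4 2 21-1 48-11 2-3-11-37-18-46-19-28z"/><path d="M305 407l-39 10-31 5-21-2-23-13 9 12 10 18 5 27 108 0z"/>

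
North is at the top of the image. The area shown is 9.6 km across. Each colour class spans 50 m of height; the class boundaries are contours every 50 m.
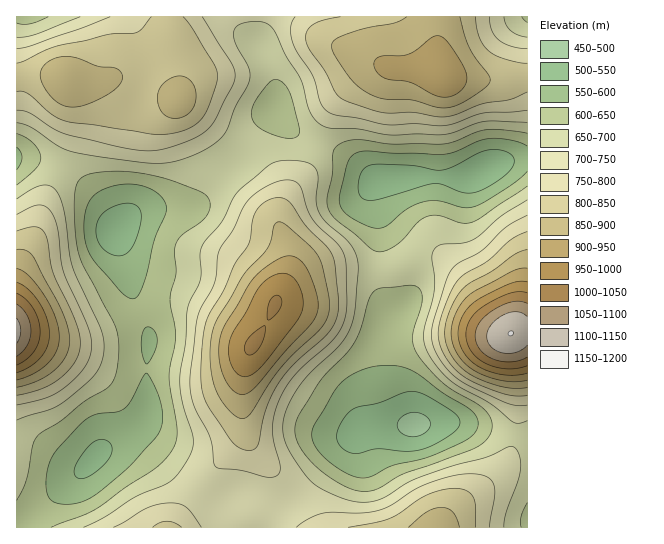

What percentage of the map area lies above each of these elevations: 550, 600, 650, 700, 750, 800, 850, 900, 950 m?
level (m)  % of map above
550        95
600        86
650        71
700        55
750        40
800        29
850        16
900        8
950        5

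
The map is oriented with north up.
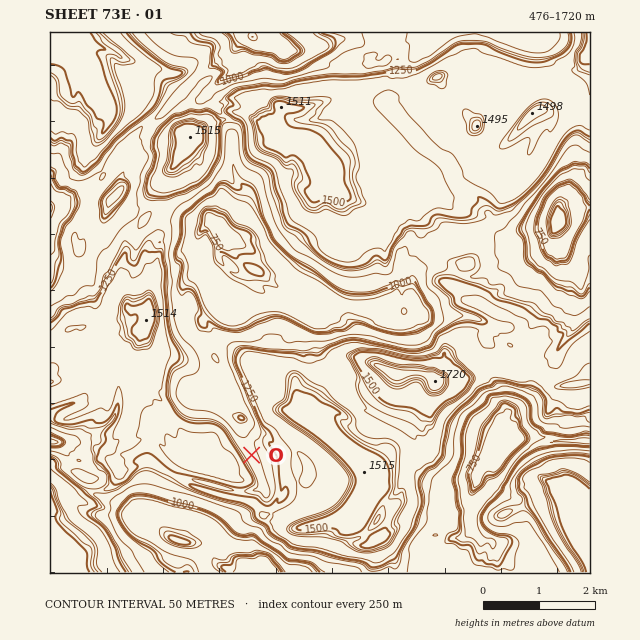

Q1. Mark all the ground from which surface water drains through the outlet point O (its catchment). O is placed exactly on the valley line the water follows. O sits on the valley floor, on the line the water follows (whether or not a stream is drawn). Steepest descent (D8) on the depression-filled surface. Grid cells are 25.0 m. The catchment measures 3.284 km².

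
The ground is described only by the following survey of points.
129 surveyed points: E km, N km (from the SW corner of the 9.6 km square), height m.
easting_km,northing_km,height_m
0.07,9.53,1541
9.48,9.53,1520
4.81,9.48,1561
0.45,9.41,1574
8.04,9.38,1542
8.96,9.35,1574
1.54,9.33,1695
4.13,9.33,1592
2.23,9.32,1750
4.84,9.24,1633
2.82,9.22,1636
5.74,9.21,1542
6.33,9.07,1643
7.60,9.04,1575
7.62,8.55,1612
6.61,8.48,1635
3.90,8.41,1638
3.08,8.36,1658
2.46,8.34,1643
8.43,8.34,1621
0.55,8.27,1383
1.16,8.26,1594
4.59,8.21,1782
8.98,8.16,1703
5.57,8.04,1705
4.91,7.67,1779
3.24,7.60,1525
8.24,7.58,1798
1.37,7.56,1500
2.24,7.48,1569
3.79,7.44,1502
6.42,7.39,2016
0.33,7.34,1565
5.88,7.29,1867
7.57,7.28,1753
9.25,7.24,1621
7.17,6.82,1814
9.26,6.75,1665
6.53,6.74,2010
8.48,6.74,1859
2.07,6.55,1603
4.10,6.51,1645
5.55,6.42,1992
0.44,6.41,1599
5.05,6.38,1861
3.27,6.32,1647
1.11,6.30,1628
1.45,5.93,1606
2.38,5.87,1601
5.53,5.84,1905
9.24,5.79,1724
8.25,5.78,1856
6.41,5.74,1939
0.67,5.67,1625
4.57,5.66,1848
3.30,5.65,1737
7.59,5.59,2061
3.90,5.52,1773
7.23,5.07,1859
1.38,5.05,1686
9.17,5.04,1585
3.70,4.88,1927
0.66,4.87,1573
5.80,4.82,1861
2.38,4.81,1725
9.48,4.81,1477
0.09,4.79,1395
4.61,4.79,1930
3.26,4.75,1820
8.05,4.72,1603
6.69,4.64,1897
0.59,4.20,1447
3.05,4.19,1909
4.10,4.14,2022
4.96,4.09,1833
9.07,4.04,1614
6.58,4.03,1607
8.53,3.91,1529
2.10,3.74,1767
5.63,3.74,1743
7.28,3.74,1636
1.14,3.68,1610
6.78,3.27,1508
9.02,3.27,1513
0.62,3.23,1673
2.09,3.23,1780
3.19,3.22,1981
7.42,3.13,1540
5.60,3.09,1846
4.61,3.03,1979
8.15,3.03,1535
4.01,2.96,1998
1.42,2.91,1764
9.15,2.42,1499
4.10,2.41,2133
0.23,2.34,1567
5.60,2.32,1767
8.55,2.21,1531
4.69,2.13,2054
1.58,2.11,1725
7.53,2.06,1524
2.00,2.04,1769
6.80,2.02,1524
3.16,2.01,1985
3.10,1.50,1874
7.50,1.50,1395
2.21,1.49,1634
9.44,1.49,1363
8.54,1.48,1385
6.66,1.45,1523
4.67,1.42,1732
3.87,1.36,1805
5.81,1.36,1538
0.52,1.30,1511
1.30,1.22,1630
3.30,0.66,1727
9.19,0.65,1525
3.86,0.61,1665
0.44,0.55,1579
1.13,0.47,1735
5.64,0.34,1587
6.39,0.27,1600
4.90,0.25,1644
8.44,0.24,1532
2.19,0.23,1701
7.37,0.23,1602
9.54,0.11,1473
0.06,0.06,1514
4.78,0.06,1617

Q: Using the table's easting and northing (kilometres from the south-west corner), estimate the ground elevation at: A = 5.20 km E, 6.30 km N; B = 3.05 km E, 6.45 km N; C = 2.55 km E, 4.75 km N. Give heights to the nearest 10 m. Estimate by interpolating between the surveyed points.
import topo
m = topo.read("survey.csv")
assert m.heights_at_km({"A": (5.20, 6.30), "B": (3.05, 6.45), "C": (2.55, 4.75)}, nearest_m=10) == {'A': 1940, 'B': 1600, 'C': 1750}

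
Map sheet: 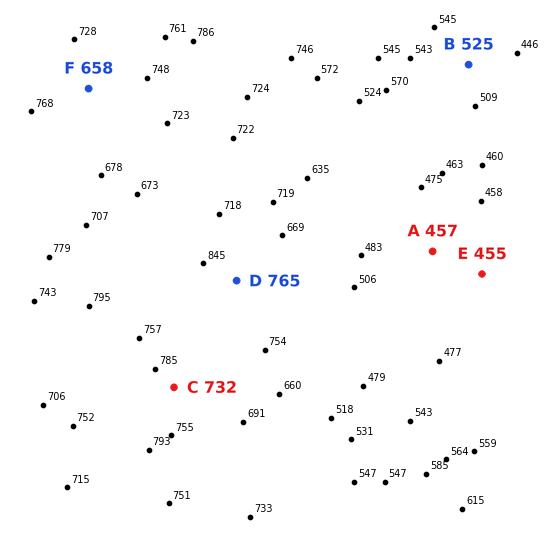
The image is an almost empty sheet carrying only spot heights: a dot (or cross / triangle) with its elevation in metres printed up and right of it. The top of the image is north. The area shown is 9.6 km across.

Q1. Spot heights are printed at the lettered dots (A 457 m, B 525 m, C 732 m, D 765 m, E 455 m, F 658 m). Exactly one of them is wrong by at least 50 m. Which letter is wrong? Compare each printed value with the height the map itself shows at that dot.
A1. F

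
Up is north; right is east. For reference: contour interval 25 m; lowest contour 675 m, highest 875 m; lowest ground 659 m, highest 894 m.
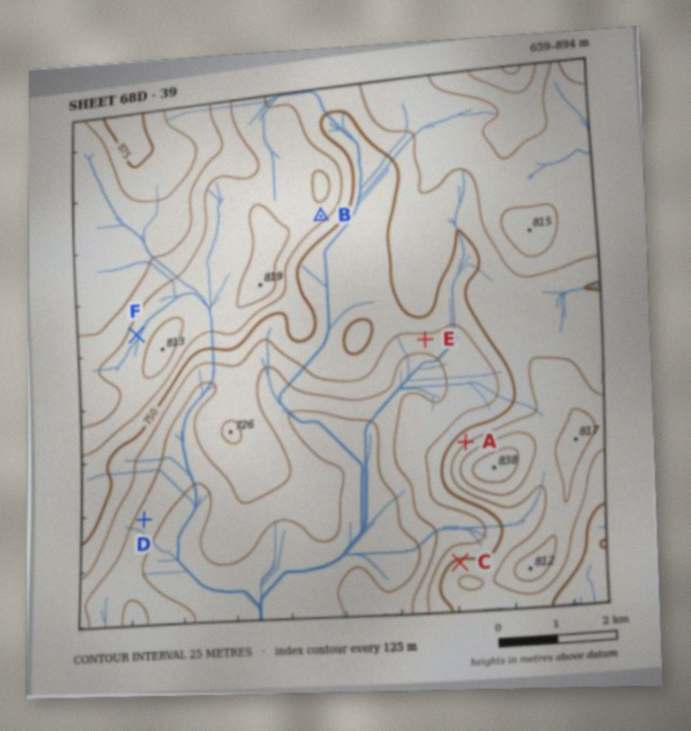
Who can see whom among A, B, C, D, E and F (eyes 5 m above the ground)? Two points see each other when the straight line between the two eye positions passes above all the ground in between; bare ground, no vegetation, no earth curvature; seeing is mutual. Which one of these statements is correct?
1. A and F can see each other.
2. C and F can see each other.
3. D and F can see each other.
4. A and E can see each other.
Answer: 4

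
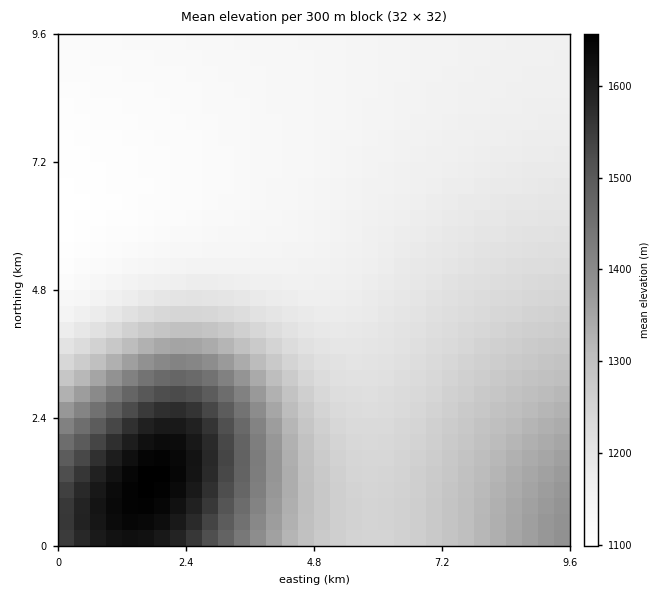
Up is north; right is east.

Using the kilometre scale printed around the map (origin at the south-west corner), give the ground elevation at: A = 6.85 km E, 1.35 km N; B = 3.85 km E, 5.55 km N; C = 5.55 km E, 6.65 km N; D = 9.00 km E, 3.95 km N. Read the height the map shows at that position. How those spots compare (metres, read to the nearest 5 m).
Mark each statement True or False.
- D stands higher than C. True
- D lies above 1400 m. False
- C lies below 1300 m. True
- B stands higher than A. False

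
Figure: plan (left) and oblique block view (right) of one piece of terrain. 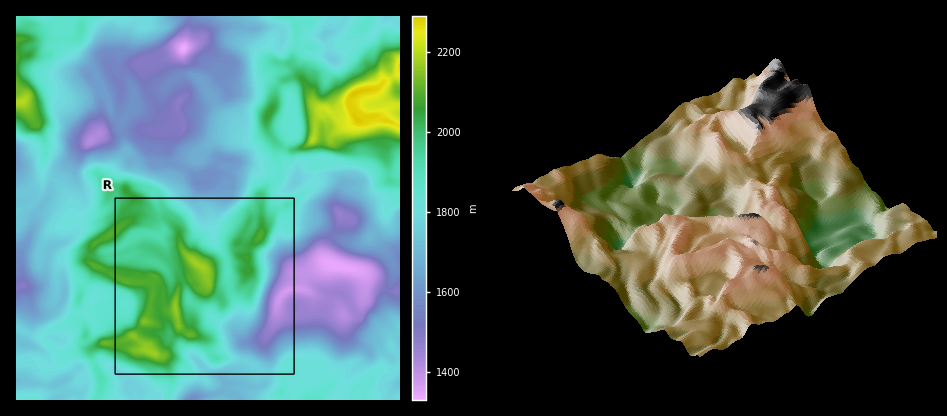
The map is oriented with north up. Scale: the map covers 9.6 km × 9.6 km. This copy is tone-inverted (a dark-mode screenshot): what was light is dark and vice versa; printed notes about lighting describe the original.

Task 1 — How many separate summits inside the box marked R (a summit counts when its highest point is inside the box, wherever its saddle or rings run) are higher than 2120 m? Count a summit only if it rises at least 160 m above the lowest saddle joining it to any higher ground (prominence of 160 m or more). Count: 1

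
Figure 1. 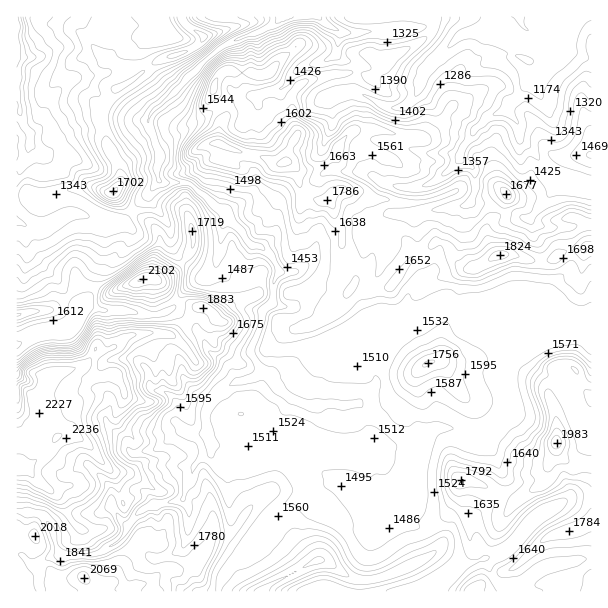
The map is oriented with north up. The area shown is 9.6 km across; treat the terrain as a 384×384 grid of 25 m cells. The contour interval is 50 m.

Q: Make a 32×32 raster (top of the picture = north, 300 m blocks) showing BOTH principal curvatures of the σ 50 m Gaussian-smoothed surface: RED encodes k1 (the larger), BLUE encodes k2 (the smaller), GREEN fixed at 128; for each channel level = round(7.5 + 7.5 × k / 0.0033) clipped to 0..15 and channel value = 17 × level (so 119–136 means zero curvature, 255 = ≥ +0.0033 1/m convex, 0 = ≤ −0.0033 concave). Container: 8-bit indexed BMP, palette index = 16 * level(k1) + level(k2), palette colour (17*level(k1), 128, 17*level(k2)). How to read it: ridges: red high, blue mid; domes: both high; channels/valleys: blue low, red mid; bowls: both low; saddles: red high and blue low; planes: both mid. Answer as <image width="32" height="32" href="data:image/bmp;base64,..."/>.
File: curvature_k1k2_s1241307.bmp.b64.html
<image width="32" height="32" href="data:image/bmp;base64,Qk02CAAAAAAAADYEAAAoAAAAIAAAACAAAAABAAgAAAAAAAAEAAATCwAAEwsAAAABAAAAAAAAAIAAABGAAAAigAAAM4AAAESAAABVgAAAZoAAAHeAAACIgAAAmYAAAKqAAAC7gAAAzIAAAN2AAADugAAA/4AAAACAEQARgBEAIoARADOAEQBEgBEAVYARAGaAEQB3gBEAiIARAJmAEQCqgBEAu4ARAMyAEQDdgBEA7oARAP+AEQAAgCIAEYAiACKAIgAzgCIARIAiAFWAIgBmgCIAd4AiAIiAIgCZgCIAqoAiALuAIgDMgCIA3YAiAO6AIgD/gCIAAIAzABGAMwAigDMAM4AzAESAMwBVgDMAZoAzAHeAMwCIgDMAmYAzAKqAMwC7gDMAzIAzAN2AMwDugDMA/4AzAACARAARgEQAIoBEADOARABEgEQAVYBEAGaARAB3gEQAiIBEAJmARACqgEQAu4BEAMyARADdgEQA7oBEAP+ARAAAgFUAEYBVACKAVQAzgFUARIBVAFWAVQBmgFUAd4BVAIiAVQCZgFUAqoBVALuAVQDMgFUA3YBVAO6AVQD/gFUAAIBmABGAZgAigGYAM4BmAESAZgBVgGYAZoBmAHeAZgCIgGYAmYBmAKqAZgC7gGYAzIBmAN2AZgDugGYA/4BmAACAdwARgHcAIoB3ADOAdwBEgHcAVYB3AGaAdwB3gHcAiIB3AJmAdwCqgHcAu4B3AMyAdwDdgHcA7oB3AP+AdwAAgIgAEYCIACKAiAAzgIgARICIAFWAiABmgIgAd4CIAIiAiACZgIgAqoCIALuAiADMgIgA3YCIAO6AiAD/gIgAAICZABGAmQAigJkAM4CZAESAmQBVgJkAZoCZAHeAmQCIgJkAmYCZAKqAmQC7gJkAzICZAN2AmQDugJkA/4CZAACAqgARgKoAIoCqADOAqgBEgKoAVYCqAGaAqgB3gKoAiICqAJmAqgCqgKoAu4CqAMyAqgDdgKoA7oCqAP+AqgAAgLsAEYC7ACKAuwAzgLsARIC7AFWAuwBmgLsAd4C7AIiAuwCZgLsAqoC7ALuAuwDMgLsA3YC7AO6AuwD/gLsAAIDMABGAzAAigMwAM4DMAESAzABVgMwAZoDMAHeAzACIgMwAmYDMAKqAzAC7gMwAzIDMAN2AzADugMwA/4DMAACA3QARgN0AIoDdADOA3QBEgN0AVYDdAGaA3QB3gN0AiIDdAJmA3QCqgN0Au4DdAMyA3QDdgN0A7oDdAP+A3QAAgO4AEYDuACKA7gAzgO4ARIDuAFWA7gBmgO4Ad4DuAIiA7gCZgO4AqoDuALuA7gDMgO4A3YDuAO6A7gD/gO4AAID/ABGA/wAigP8AM4D/AESA/wBVgP8AZoD/AHeA/wCIgP8AmYD/AKqA/wC7gP8AzID/AN2A/wDugP8A/4D/AJeVpsa2p6a2pJO0grXH86Jyc9Pz05OEhqPZo5OUp5eXpbKixbW3hoTGxtdyhnSF5/f4pWSV9+eUhJKj97Vyg5SW2LDCkJDWlqaC6KWEh3aFqLiEdnaGluiStqSA5seHhsfDg9jn5bC3x3G3xbaEh5aWlYWHd4Z1pJOVyKWA1+jHcIDVkpLAwZDlkcejt6aEl3aHh4d3h3ampYWW54Nwc6aF5+fJt7C01OWR15OXuLiWh4eHh4eHdpTIlsam9rdxpNelhKag9+eVhYHnhHaGpoZ3d3eHh4eFlfrHlYSWx6W2l7eWcvaUkLO2ppOGh4eHh4eHh4eIh4altnRzl6fFxZaHh8fnt4PFpYWVg5d3d4iHh4eHiJeFdpaFhYWWhejndaSXlrZz1HSTYraTmJeXh5iXl5eWhJeGhYaXhnVUtLWFsKeHp6bE9/jBxXKWmJimg4OEhIWXhqd2l6iHhXT3hZfR1oaGlMXGgNOylIGSpYOol5iIloWnp3W2d3eFtdeFxdPq+Pej1JKzxsP5k8eihYeIh5eGlaf5x6aGh4aU1+jEcLWFkvj2lJWT9qC1g7OXhYaHh4eGhZbHpoaHh3aSk4KSgHBh+LX49/ejpNe2oLfHxoSFh4eGdqZ1d4d3d4eHh/j31nHAgICQcMX3+LOQxJOWx6Z1dYaFhod3h3d3d4eGdJW1ltL3t7fU0KWTtfjAx5eGyKXHlKd1hISFd3d2haaVlpXIk5P5+vlyYoWX2JCRpoenlpXXhaXG2IVkhIWUppSWp8mGk4Png/SUlLa2sLeEl6aWhaamhNbH+Pf258W1poaFpoWXcrKR9qaysZGUt4WWtoaGp5XYlXW2p4OmptiEhYWFhHKS94D4poGit5TXdLWVdaaGhZaGlcWDcbTUxKioh3SS5cCBxvmQgZOnhcfG54Sm1eXk05Jyo+W1gqaFx6bG5Pf7xpCAwKGGlYN0xJPH+MWQgICy+bD46KWFhISDhnSjYOO2gMTU17fHtOnntLGRcqe4uLOhoMaFpYSWlpSVhnS3+Jaicvj25/bmtNVy9KWWp5WkpIDXt4STx7a4oqaGhtamhpC2krXUUnOF+teA97XW59i3pnDIlKWldLeRp4aX2ISEkLelsuWVhYTlc5K2t4Jxp7WnpZCS13OGx5K4laim14aVgJP4tISCg/RTc5KQ07Nyp7nHp5OVdJbHoqemdJWm17eVgLb11ffEwffmxse2hXKnloW4pnWGlbeRk6e3qKeW5vfWkNfWtPijgIG0pti2c4KoloWFmIZ2laKXhaWnh4aDcvD4oJCSp/n4w7XGldb3lIOWhoeHl3a3wbenl5eHh4eS9LHy9NCAobCw09LDo7PXpZWGl5WWh5Y="/>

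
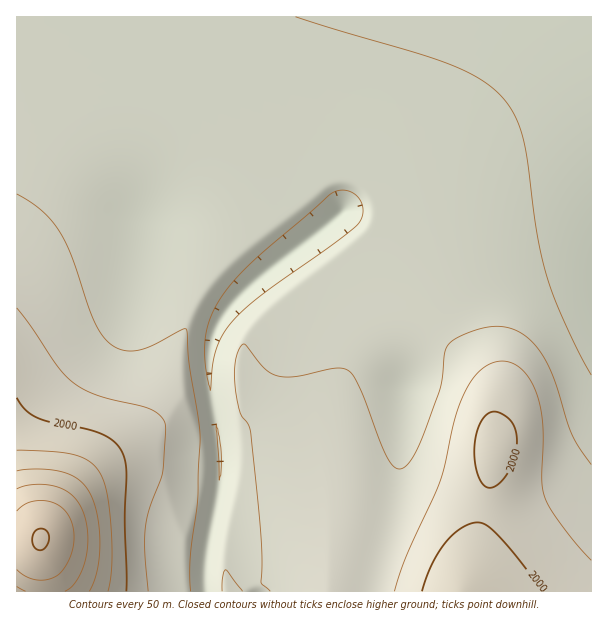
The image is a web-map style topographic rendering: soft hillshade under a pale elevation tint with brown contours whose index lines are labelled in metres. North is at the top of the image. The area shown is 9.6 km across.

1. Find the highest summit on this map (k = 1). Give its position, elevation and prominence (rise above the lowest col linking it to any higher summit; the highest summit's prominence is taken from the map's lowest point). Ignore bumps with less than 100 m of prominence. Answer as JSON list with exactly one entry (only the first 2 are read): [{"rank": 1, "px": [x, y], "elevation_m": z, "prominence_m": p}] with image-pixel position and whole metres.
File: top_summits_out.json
[{"rank": 1, "px": [41, 539], "elevation_m": 2254, "prominence_m": 454}]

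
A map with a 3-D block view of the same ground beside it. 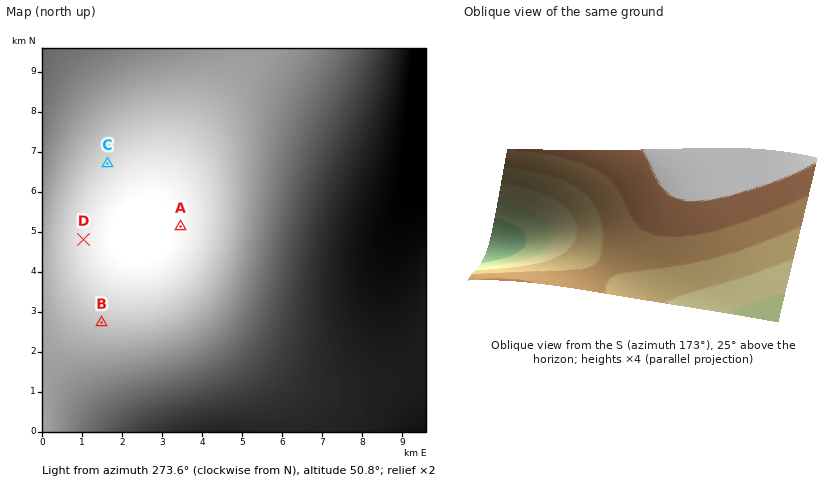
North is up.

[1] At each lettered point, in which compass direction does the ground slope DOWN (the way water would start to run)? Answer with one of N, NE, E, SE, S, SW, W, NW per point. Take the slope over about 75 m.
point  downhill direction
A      W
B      NW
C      SW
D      W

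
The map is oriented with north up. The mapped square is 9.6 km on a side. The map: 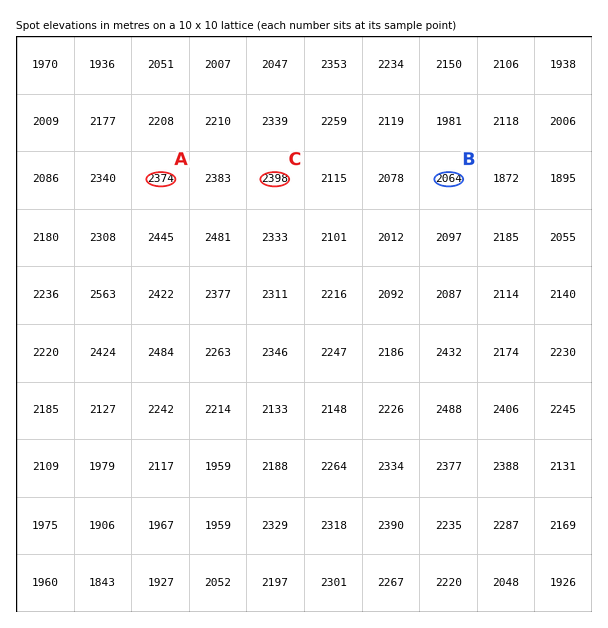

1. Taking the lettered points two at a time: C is higher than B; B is lower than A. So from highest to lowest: C A B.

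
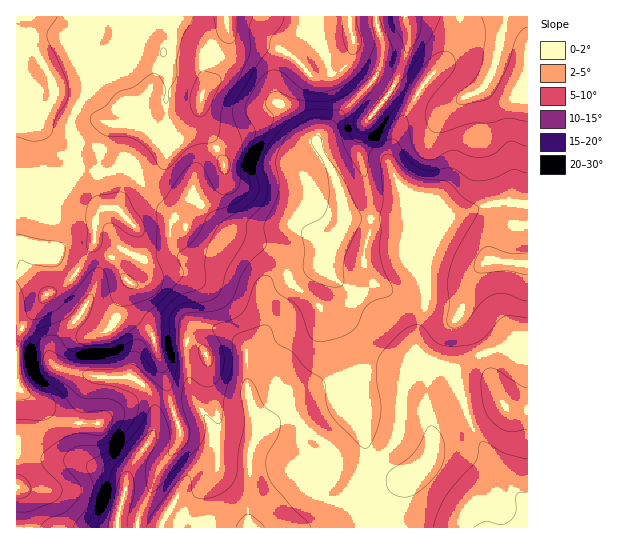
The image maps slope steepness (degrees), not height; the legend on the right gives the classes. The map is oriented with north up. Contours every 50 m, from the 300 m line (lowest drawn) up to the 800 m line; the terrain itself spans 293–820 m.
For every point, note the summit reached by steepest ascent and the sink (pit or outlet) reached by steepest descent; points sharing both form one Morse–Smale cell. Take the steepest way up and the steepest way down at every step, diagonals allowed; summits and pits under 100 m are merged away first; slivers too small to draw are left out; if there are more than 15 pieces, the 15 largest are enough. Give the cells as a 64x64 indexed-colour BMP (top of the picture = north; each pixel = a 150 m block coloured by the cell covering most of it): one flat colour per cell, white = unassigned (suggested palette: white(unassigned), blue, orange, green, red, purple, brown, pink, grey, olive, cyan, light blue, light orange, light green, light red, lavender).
<image width="64" height="64" href="data:image/bmp;base64,Qk12CAAAAAAAAHYAAAAoAAAAQAAAAEAAAAABAAQAAAAAAAAIAAATCwAAEwsAABAAAAAAAAAA////ALR3HwAOf/8ALKAsACgn1gC9Z5QAS1aMAMJ34wB/f38AIr28AM++FwDox64AeLv/AIrfmACWmP8A1bDFADMiIiIiIiIiIiIiIiIiIiIiIiIiIiERERERERERERERMyIiIiIiIiIiIiIiIiIiIiIiIiIiIREREREREREREREyIiIiIiIiIiIiIiIiIiIiIiIiIiIhERERERERERERETIiIiIiIiIiIiIiIiIiIiIiIiIiIiIhERERERERERERMiIiIiIiIiIiIiIiIiIiIiIiIiIiIiIhEREREREREREiIiIiIiIiIiIiIiIiIiIiIiIiIiIiIiIRERERERERESIiIiIiIiIiIiIiIiIiIiIiIiIiIiIiERERERERERERIiIiIiIiIiIiIiIiIiIiIiIiIiIiIhEREREREREREREiIiIiIiIiIiIiIiIiIiIiIiIiIiIiERERERERERERESIiIiIiIiIiIiIiIiIiIiIiIiIiIiIRERERERERERERIiIiIiIiIiIiIiIiIiIiIiIiIiIiIhEREREREREREREiIiIiIiIiIiIiIiIiIiIiIiIiIiIhERERERERERERESIiIiIiIiIiIiIiIiIiIiIiIiIiIiERERERERERERERIiIiERESIiIiIiIiIiIiIiIiIiIiIREREREREREREREiIhEREREiIiIiIiIiIiIiIiIiIiIhERERERERERERESIhEREREREiIiIiIiIiIiIiIiIiIiERERERERERERERIhERERERESIiIiIiIiIiIiIiIiIiIREREREREREREREREREREREREiIiIiIiIiIiIiIiIiIhERERERERERERERERERERERERIiIiIiIiIiIiIiIiIiERERERERERERERERERERERERESIiIiIiIiIiIiIiIiERERERERERERERERERERERERERIiIiIiIiIiIiIiIiIRERERERERERERERERERERERERESIiIiIiIiIiIiIiIhERERERERERERERERERERERERERIiIiIiIiIiIiIiIhERERERERERERERERERERERERERIiIiIiIiIiIiIiIiEREREREREREREREREREREREREREiIiIiIiIiIiIiIiEREREREREREREREREREREREREREiIiIiIiIiIiIiIiIREREREREREREREREREREREREREiIiIiIiIiIiIiIiIREREREREREREREREREREREREREiIiIiIiIiIiIiIiIRERERERERERERERERERERERERESIiIiIiIiIiIiIiIRERERERERERERERERERERERERERIiIiIiIiIiIiIiIREREREREREREREREREREREREREREiIiIiIiIiIiIiIREREREREREREREREREREREREREREiIiIiIiIiIiIiIRERERERERERERERERERERERERERESIiIiIiIiIiIiIhERERERERERERERERERERERERERESIiIiIiIiIiIiIhERERERERERERERERERERERERERESIiIiIiIiIiIiIhERERERERERERERERERERERERERESIiIiIiIiIiIiIRERERERERERERERERERERERERERERIiIiIiIiIiIREREREREREREREREREREREREREREREREiIiIiIiIhERERERERERERERERERERERERERERERERESIiEiIiEREREREREREREREREREREREREREREREREREREiEREhERERERERERERERERERERERERERERERERERERERERERERERERERERERERERERERERERERERERERERERERERERERERERERERERERERERERERERERERERERERERERERERERERERERERERERERERERERERERERERERERERERERERERERERERERERERERERERERERERERERERERERERERERERERERERERERERERERERERERERERERERERERERERERERERERERERERERERERERERERERERERERERERERERERERERERERERERERERERERERERERERERERERERERERERERERERERERERERERERERERERERERERERERERERERERERERERERERERERERERERERERERERERERERERERERERERERERERERERERERERERERERERERERERERERERERERERERERERERERERERERERERERERERERERERERERERERERERERERERERERERERERERERERERERERERERERERERERERERERERERERERERERERERERERERERERERERERERERERERERERERERERERERERERERERERERERERERERERERERERERERERERERERERERERERERERERERERERERERERERERERERERERERERERERERERERERERERERERERERERERERERERERERERERERERERERERERERERERERERERERERERERERERERERERERERERERERERERERERERERERERERERERERERERERERERERERERERERERERERERERERERERERERERERERERERERERERERERERERERERERERERERERERERERERERERERERERERERERERERERERERERERERERERERERERERERERERERERERERERERERERERERERERERERERERERERERERERERERERERERERERERERERERERERERERERERERERERERERERERERERERERERERERERERER"/>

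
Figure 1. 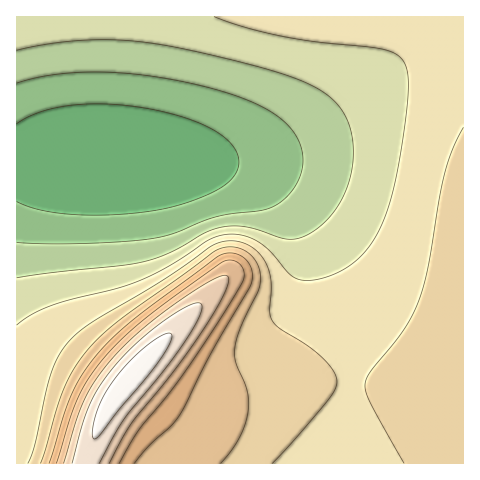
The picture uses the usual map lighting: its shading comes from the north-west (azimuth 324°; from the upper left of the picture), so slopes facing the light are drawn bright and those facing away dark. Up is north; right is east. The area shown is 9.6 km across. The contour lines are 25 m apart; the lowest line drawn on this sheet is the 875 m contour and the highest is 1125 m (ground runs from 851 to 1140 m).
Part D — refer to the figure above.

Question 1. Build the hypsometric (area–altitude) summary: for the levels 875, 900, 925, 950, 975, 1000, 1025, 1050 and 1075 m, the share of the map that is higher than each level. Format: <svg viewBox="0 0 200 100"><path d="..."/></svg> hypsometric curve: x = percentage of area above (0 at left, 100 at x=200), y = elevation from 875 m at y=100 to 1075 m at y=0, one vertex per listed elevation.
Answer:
<svg viewBox="0 0 200 100"><path d="M180 100l-20-12-23-13-30-13-45-12-31-12-11-13-5-13-5-12"/></svg>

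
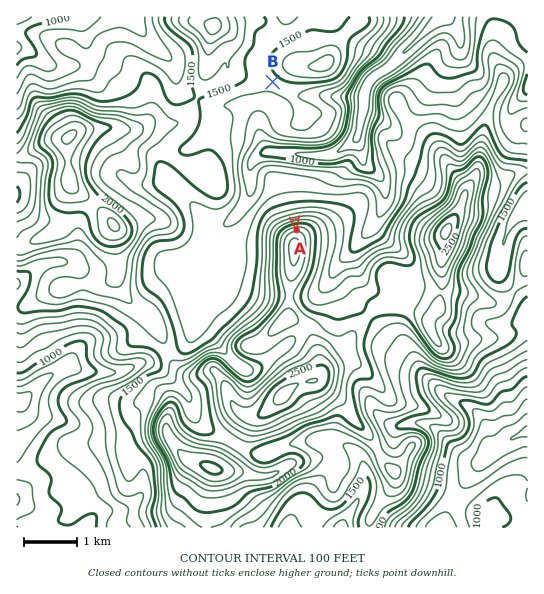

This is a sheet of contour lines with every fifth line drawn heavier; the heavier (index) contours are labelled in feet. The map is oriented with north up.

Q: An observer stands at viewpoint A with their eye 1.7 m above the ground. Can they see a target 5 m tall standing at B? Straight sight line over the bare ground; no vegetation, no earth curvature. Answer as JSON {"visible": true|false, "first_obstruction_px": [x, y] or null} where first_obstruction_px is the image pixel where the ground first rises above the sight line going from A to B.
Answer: {"visible": true, "first_obstruction_px": null}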